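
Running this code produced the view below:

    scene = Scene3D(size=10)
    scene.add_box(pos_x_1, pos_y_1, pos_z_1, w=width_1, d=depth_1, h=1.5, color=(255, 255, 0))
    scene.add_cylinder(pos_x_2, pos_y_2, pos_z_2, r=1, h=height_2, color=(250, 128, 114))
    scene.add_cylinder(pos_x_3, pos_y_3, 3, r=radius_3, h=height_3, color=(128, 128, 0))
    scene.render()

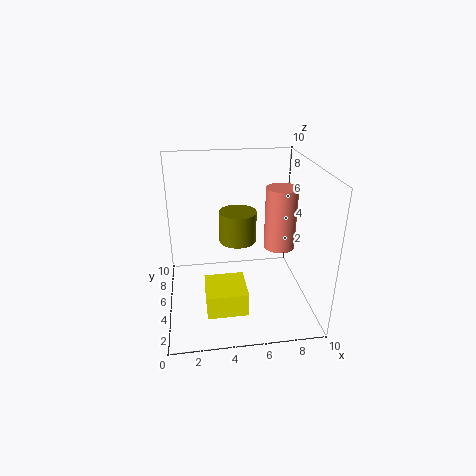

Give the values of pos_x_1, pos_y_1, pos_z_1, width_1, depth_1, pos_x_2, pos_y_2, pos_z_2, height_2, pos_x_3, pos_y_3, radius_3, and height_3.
pos_x_1 = 2.5
pos_y_1 = 0.5
pos_z_1 = 2
width_1 = 2.5
depth_1 = 2.5
pos_x_2 = 7.5
pos_y_2 = 3.5
pos_z_2 = 5
height_2 = 4
pos_x_3 = 5.5
pos_y_3 = 8.5
radius_3 = 1.5
height_3 = 2.5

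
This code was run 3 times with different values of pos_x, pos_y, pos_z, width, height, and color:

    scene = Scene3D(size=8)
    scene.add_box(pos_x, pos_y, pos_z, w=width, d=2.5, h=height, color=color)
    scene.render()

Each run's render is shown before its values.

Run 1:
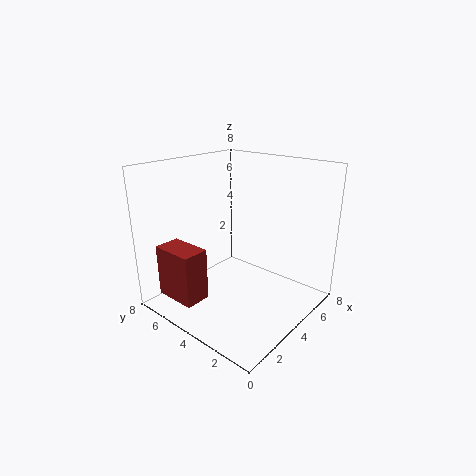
pos_x = 1
pos_y = 5
pos_z = 0.5
width = 1.5
height = 3
color = 'brown'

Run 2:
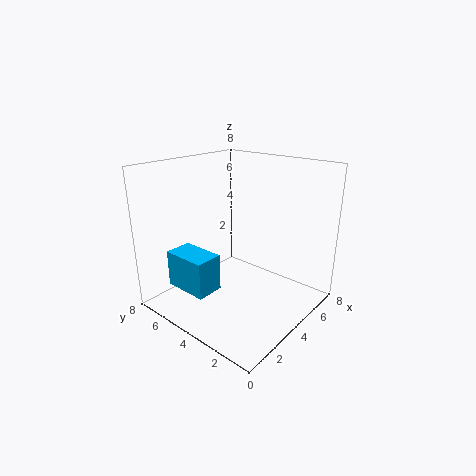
pos_x = 1
pos_y = 4
pos_z = 1.5
width = 1.5
height = 2
color = 'deepskyblue'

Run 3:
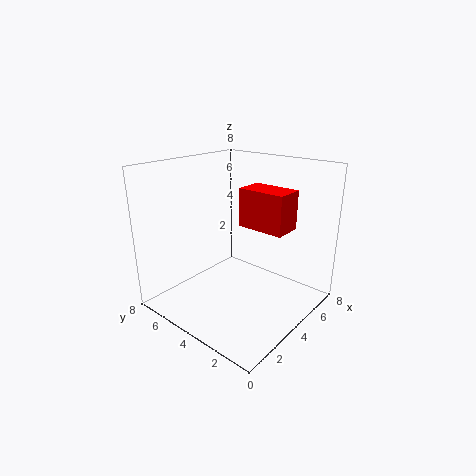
pos_x = 3.5
pos_y = 1
pos_z = 5
width = 1.5
height = 2
color = 'red'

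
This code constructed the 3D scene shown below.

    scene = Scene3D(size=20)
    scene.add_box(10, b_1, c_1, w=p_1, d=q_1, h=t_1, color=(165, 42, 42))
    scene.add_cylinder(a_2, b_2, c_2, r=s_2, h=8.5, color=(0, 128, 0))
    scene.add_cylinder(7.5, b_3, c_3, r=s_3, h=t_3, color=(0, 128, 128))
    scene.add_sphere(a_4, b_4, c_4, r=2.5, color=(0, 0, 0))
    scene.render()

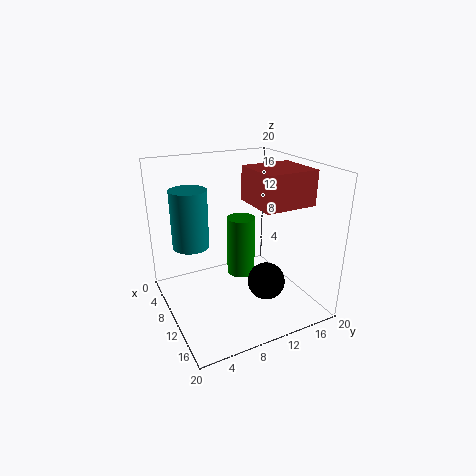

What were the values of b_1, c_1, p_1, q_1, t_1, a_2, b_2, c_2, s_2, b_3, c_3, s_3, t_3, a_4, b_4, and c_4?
b_1 = 10.5; c_1 = 15.5; p_1 = 6.5; q_1 = 7; t_1 = 4.5; a_2 = 9; b_2 = 11; c_2 = 4; s_2 = 2; b_3 = 4; c_3 = 9; s_3 = 2.5; t_3 = 8; a_4 = 14.5; b_4 = 12; c_4 = 5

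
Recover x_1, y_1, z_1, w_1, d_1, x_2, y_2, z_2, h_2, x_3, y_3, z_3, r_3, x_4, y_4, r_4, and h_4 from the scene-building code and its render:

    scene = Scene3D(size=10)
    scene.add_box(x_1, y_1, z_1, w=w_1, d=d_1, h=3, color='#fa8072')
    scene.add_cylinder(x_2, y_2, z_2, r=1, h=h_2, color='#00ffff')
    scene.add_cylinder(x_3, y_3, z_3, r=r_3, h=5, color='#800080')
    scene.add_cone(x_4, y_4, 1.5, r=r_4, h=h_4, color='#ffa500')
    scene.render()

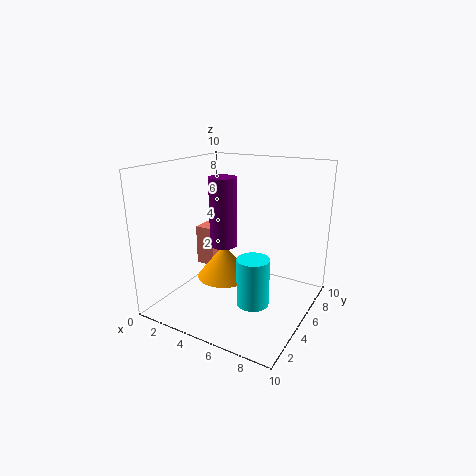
x_1 = 1
y_1 = 5.5
z_1 = 2
w_1 = 1.5
d_1 = 1.5
x_2 = 7.5
y_2 = 2.5
z_2 = 2
h_2 = 3
x_3 = 3.5
y_3 = 5.5
z_3 = 4
r_3 = 1
x_4 = 3.5
y_4 = 5.5
r_4 = 2
h_4 = 2.5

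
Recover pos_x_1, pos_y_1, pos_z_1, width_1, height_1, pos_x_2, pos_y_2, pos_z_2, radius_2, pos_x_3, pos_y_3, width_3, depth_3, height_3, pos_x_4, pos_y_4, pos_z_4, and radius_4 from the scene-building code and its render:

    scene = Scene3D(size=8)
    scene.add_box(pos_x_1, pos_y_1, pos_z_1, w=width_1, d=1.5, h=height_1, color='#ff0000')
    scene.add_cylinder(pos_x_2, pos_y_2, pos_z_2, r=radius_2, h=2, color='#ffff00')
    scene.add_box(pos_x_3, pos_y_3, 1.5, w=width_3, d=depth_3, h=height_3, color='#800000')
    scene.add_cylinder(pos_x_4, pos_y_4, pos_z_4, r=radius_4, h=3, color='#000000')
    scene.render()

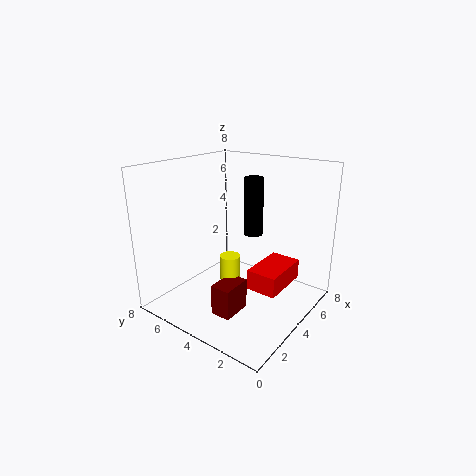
pos_x_1 = 2; pos_y_1 = 0.5; pos_z_1 = 2.5; width_1 = 2.5; height_1 = 1; pos_x_2 = 2; pos_y_2 = 3; pos_z_2 = 2; radius_2 = 0.5; pos_x_3 = 0.5; pos_y_3 = 2; width_3 = 1.5; depth_3 = 1; height_3 = 1.5; pos_x_4 = 4; pos_y_4 = 3; pos_z_4 = 4.5; radius_4 = 0.5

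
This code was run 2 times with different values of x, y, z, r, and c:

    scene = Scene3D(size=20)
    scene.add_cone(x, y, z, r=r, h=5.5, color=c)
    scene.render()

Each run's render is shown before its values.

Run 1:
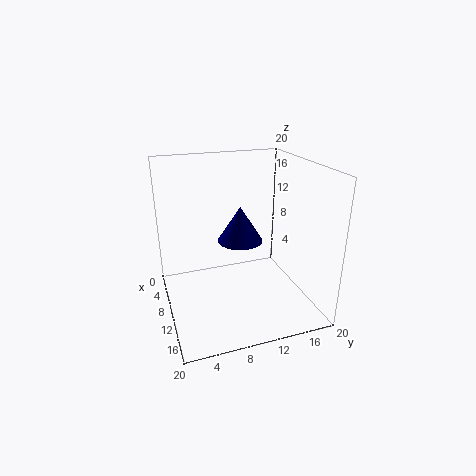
x = 5.25, y = 12, z = 7.25, r = 3.5, c = 'navy'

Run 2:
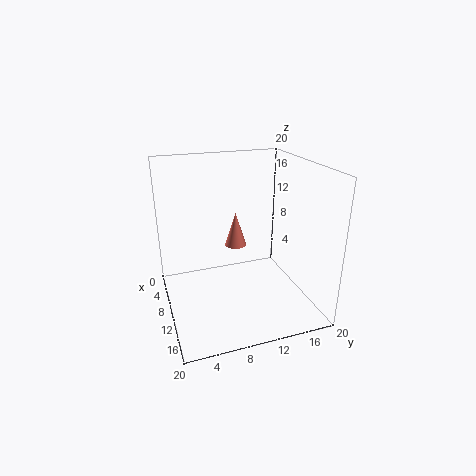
x = 3, y = 12, z = 5.5, r = 1.75, c = 'salmon'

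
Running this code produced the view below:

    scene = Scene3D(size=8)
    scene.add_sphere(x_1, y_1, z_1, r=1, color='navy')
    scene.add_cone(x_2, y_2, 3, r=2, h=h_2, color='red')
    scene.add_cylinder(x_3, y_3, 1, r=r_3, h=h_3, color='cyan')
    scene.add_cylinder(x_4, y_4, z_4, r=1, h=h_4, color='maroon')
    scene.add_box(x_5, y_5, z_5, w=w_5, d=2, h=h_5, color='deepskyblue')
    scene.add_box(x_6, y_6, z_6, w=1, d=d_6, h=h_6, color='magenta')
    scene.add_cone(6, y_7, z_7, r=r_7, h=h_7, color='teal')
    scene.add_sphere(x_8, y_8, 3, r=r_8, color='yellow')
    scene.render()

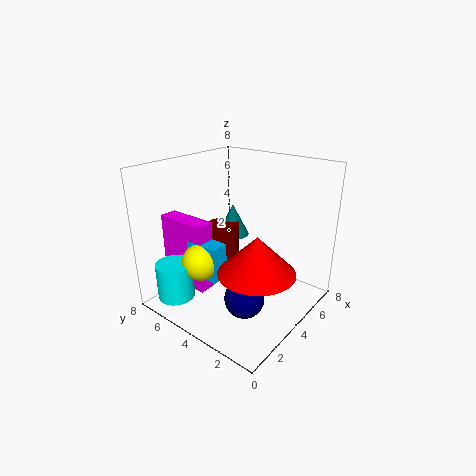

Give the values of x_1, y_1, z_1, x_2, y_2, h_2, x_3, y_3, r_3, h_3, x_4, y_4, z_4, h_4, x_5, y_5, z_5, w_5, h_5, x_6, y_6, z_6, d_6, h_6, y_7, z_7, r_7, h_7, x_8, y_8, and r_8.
x_1 = 2
y_1 = 2
z_1 = 2
x_2 = 3
y_2 = 2
h_2 = 2
x_3 = 1
y_3 = 6
r_3 = 1
h_3 = 2
x_4 = 5
y_4 = 6
z_4 = 1
h_4 = 3
x_5 = 2
y_5 = 4
z_5 = 2
w_5 = 1
h_5 = 2
x_6 = 2
y_6 = 5
z_6 = 1
d_6 = 3
h_6 = 4
y_7 = 6
z_7 = 3
r_7 = 1
h_7 = 2
x_8 = 2
y_8 = 5
r_8 = 1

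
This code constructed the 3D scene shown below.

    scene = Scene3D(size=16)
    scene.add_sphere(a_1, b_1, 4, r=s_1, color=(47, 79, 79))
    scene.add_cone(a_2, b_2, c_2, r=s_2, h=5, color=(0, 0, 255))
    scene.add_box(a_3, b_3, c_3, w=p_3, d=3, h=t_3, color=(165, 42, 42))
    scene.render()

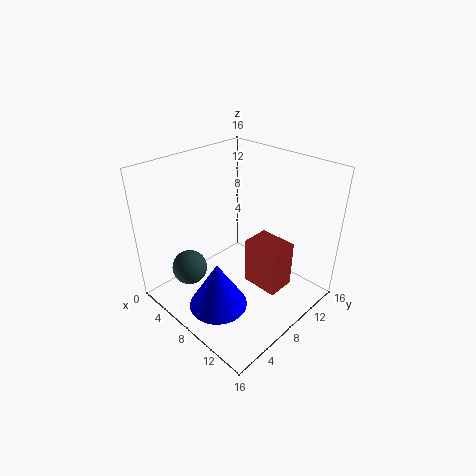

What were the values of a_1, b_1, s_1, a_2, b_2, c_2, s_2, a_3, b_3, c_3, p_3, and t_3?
a_1 = 4
b_1 = 4
s_1 = 2
a_2 = 10
b_2 = 3
c_2 = 3
s_2 = 3
a_3 = 10
b_3 = 7
c_3 = 4
p_3 = 4
t_3 = 5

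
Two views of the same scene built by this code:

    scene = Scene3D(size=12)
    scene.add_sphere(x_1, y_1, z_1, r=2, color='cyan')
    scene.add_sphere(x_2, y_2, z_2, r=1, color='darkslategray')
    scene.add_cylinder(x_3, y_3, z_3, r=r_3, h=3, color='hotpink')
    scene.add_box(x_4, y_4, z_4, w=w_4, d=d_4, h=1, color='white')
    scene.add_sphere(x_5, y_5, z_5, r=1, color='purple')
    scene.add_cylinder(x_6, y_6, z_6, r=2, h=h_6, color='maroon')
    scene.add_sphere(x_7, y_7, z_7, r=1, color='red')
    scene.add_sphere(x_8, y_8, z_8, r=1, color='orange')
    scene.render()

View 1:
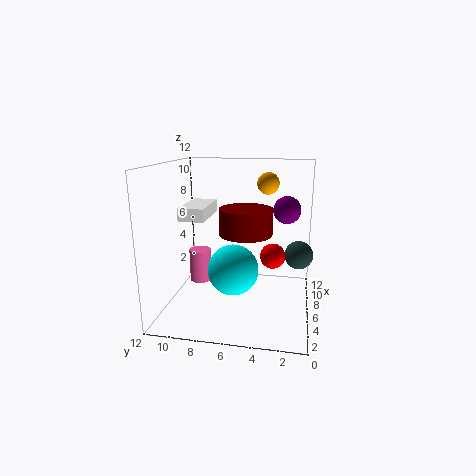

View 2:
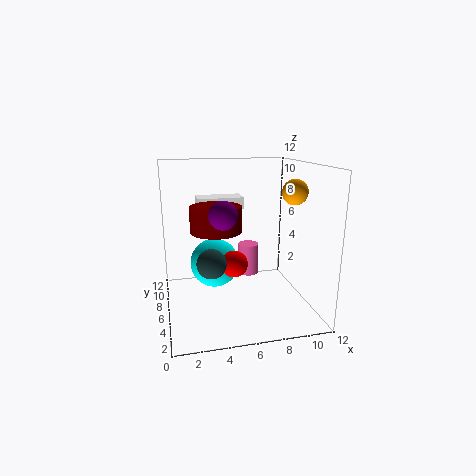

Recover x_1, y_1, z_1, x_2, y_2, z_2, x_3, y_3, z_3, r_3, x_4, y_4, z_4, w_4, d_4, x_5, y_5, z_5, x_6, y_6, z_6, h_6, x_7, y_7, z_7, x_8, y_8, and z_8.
x_1 = 4
y_1 = 6
z_1 = 4
x_2 = 3
y_2 = 1
z_2 = 6
x_3 = 8
y_3 = 10
z_3 = 1
r_3 = 1
x_4 = 3
y_4 = 8
z_4 = 8
w_4 = 4
d_4 = 2
x_5 = 4
y_5 = 2
z_5 = 9
x_6 = 4
y_6 = 5
z_6 = 7
h_6 = 2
x_7 = 5
y_7 = 3
z_7 = 5
x_8 = 10
y_8 = 4
z_8 = 10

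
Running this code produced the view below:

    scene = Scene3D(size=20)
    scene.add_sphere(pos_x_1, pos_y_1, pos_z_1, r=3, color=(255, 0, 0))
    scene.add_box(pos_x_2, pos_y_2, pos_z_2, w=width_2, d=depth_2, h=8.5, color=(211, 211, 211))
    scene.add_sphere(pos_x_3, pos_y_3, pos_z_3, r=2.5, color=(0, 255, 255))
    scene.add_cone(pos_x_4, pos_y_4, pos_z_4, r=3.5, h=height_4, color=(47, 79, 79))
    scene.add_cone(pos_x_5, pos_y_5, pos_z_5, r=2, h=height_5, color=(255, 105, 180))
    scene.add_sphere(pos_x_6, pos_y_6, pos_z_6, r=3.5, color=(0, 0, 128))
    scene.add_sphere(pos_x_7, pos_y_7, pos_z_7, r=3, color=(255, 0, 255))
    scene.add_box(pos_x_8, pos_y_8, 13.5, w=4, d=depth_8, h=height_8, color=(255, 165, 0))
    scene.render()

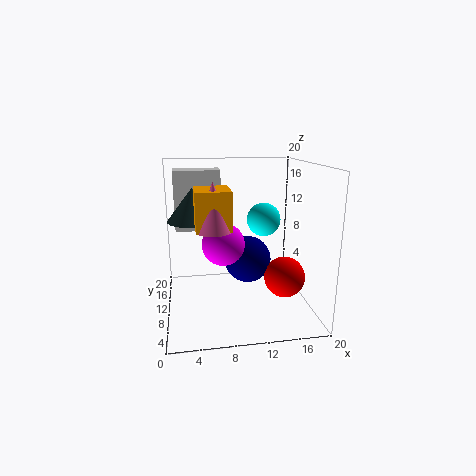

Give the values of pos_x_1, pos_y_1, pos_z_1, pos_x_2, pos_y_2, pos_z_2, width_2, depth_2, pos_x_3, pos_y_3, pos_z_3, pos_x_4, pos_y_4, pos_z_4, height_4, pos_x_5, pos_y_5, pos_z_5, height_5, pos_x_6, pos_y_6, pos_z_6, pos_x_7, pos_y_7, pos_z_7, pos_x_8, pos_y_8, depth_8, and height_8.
pos_x_1 = 17; pos_y_1 = 10; pos_z_1 = 3.5; pos_x_2 = 1.5; pos_y_2 = 12.5; pos_z_2 = 10.5; width_2 = 6.5; depth_2 = 3.5; pos_x_3 = 14.5; pos_y_3 = 13.5; pos_z_3 = 11.5; pos_x_4 = 4; pos_y_4 = 11; pos_z_4 = 12.5; height_4 = 4.5; pos_x_5 = 6; pos_y_5 = 2.5; pos_z_5 = 13.5; height_5 = 5.5; pos_x_6 = 12; pos_y_6 = 13; pos_z_6 = 5.5; pos_x_7 = 8; pos_y_7 = 10.5; pos_z_7 = 9; pos_x_8 = 4; pos_y_8 = 1.5; depth_8 = 4.5; height_8 = 4.5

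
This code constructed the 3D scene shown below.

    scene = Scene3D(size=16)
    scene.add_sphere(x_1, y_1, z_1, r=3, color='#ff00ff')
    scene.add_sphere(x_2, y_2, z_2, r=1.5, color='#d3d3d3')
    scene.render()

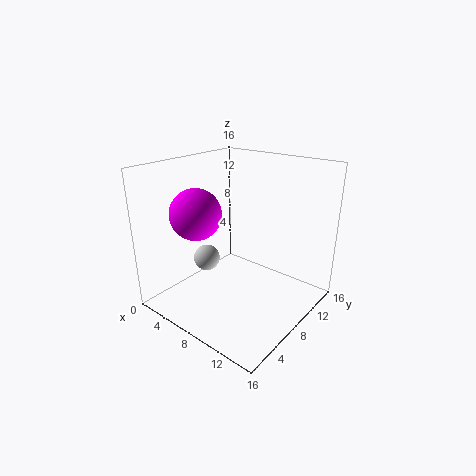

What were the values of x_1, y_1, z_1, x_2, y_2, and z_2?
x_1 = 3
y_1 = 6.5
z_1 = 10
x_2 = 4.5
y_2 = 6.5
z_2 = 5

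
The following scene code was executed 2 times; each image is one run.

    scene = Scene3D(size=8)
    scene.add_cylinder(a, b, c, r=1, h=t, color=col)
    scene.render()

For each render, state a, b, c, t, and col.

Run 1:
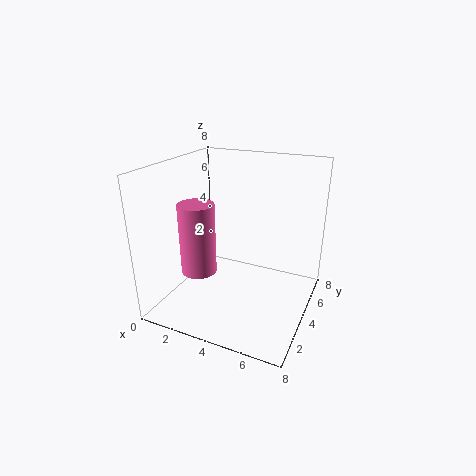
a = 2; b = 3; c = 2; t = 4; col = 'hotpink'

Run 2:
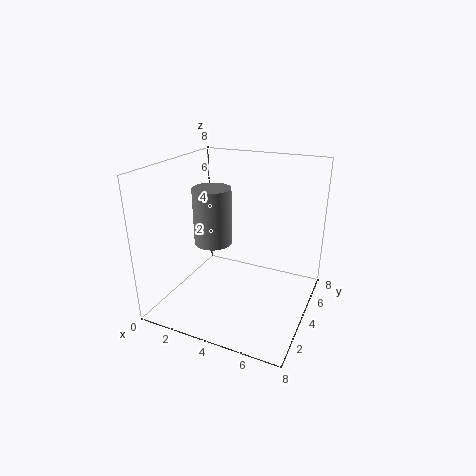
a = 3; b = 3; c = 4; t = 3; col = 'gray'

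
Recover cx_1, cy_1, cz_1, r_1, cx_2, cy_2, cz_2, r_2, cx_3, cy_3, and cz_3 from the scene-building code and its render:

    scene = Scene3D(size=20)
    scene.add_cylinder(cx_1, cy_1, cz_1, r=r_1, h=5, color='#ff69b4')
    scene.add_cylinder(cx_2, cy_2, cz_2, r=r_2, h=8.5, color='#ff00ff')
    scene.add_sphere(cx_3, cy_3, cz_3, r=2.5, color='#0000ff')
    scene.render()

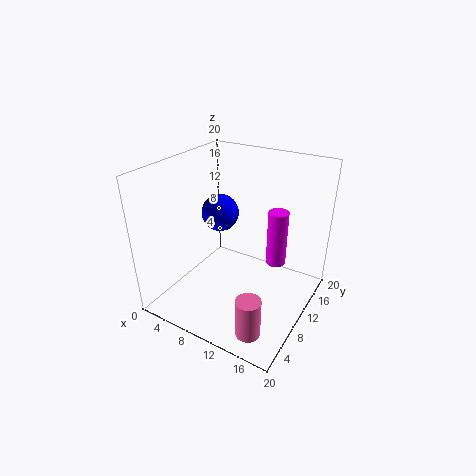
cx_1 = 16.5, cy_1 = 1.5, cz_1 = 3, r_1 = 1.5, cx_2 = 13.5, cy_2 = 15.5, cz_2 = 4, r_2 = 1.5, cx_3 = 7.5, cy_3 = 9.5, cz_3 = 13.5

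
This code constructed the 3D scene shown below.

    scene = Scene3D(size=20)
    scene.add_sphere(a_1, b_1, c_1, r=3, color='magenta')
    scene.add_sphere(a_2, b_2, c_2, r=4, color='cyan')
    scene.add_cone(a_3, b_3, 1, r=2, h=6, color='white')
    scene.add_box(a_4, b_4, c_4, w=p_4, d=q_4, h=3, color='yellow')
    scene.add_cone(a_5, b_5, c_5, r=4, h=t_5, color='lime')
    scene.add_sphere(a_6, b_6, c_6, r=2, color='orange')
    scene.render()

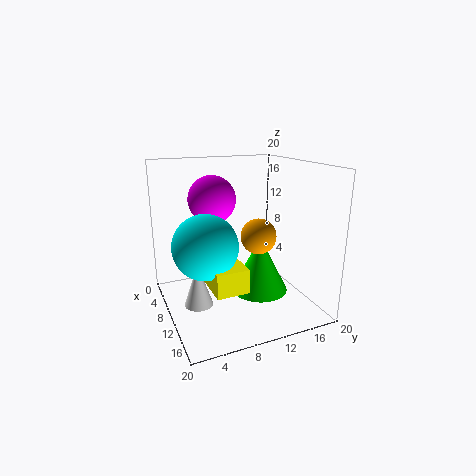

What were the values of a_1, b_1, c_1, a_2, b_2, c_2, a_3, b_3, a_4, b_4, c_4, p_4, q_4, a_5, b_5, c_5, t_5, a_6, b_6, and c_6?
a_1 = 11, b_1 = 6, c_1 = 16, a_2 = 14, b_2 = 4, c_2 = 11, a_3 = 10, b_3 = 4, a_4 = 12, b_4 = 4, c_4 = 6, p_4 = 6, q_4 = 4, a_5 = 11, b_5 = 13, c_5 = 2, t_5 = 8, a_6 = 18, b_6 = 9, c_6 = 13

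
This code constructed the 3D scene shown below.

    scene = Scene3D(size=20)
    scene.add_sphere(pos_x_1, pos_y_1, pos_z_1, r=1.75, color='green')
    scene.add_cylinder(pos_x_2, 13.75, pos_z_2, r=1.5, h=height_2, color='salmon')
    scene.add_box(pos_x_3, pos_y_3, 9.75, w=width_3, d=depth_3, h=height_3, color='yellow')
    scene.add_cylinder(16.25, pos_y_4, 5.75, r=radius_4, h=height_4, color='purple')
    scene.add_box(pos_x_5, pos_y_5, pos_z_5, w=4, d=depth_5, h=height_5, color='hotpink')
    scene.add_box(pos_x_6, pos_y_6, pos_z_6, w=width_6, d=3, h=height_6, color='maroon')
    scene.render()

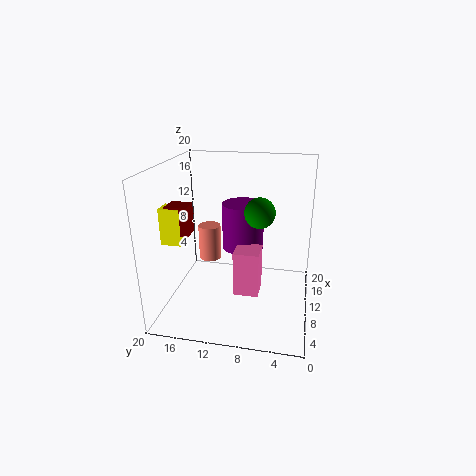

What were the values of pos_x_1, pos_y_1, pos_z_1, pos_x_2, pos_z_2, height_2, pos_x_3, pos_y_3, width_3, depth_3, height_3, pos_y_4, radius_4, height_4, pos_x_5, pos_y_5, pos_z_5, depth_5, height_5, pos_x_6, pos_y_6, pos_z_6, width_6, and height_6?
pos_x_1 = 4, pos_y_1 = 6.25, pos_z_1 = 16, pos_x_2 = 9, pos_z_2 = 7.25, height_2 = 4.75, pos_x_3 = 6.25, pos_y_3 = 17, width_3 = 2.5, depth_3 = 2.75, height_3 = 5, pos_y_4 = 10.5, radius_4 = 3.25, height_4 = 7.25, pos_x_5 = 9.75, pos_y_5 = 7, pos_z_5 = 0.75, depth_5 = 3.75, height_5 = 6.75, pos_x_6 = 6.5, pos_y_6 = 16, pos_z_6 = 11, width_6 = 2.75, height_6 = 4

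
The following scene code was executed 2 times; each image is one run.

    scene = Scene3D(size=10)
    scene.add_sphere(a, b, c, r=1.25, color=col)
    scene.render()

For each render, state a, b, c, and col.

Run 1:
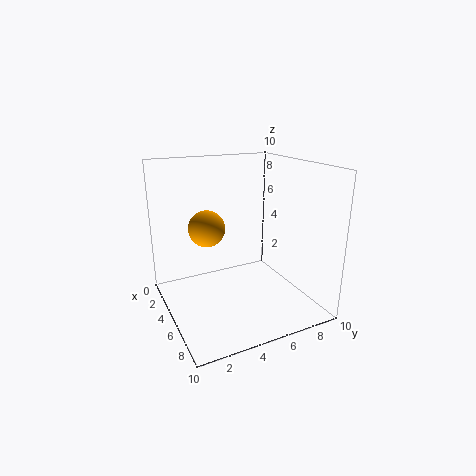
a = 4.25; b = 3; c = 5.75; col = 'orange'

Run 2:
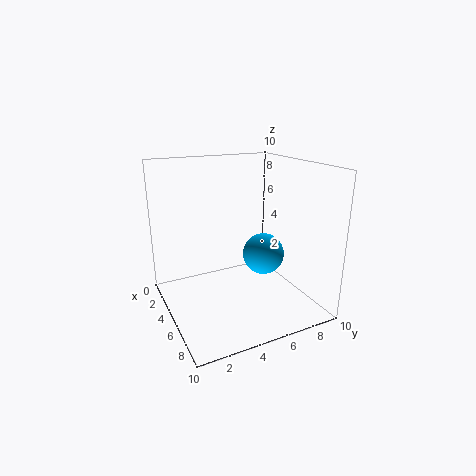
a = 8; b = 5.25; c = 5; col = 'deepskyblue'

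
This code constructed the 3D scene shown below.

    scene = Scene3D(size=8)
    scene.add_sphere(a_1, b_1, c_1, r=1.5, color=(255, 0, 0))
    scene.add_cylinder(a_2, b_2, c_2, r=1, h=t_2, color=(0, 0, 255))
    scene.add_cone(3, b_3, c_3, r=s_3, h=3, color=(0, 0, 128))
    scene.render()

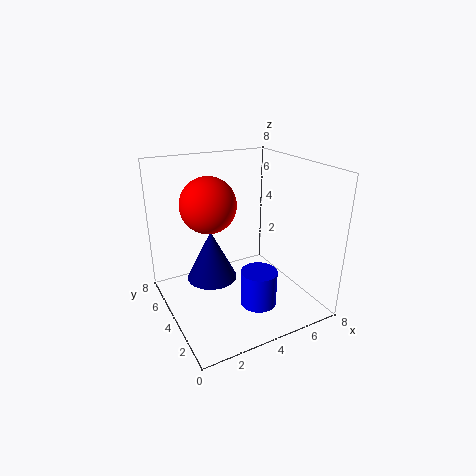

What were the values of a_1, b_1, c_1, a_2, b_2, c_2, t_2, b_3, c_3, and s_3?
a_1 = 2.5, b_1 = 4.5, c_1 = 6, a_2 = 4.5, b_2 = 2.5, c_2 = 0.5, t_2 = 2, b_3 = 5.5, c_3 = 1, s_3 = 1.5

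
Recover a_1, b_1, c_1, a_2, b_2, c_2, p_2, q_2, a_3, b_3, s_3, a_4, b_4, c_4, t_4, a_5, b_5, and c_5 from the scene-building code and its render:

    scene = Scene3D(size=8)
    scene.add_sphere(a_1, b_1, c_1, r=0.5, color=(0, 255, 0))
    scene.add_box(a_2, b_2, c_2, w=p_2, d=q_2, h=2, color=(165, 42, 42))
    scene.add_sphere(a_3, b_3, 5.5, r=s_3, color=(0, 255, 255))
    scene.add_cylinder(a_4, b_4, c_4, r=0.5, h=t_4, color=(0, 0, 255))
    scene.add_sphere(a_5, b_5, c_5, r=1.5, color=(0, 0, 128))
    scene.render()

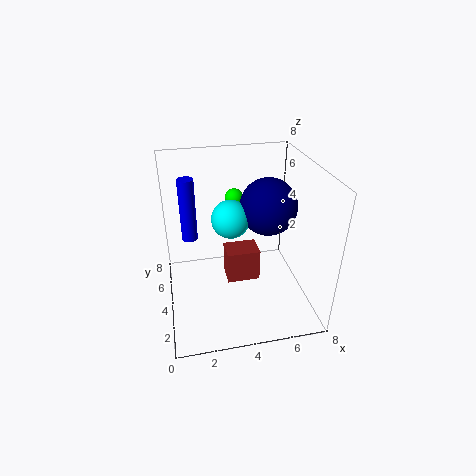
a_1 = 4; b_1 = 5; c_1 = 6; a_2 = 3.5; b_2 = 4.5; c_2 = 0.5; p_2 = 2; q_2 = 1.5; a_3 = 3.5; b_3 = 3.5; s_3 = 1; a_4 = 1.5; b_4 = 7; c_4 = 2.5; t_4 = 4; a_5 = 5.5; b_5 = 3.5; c_5 = 6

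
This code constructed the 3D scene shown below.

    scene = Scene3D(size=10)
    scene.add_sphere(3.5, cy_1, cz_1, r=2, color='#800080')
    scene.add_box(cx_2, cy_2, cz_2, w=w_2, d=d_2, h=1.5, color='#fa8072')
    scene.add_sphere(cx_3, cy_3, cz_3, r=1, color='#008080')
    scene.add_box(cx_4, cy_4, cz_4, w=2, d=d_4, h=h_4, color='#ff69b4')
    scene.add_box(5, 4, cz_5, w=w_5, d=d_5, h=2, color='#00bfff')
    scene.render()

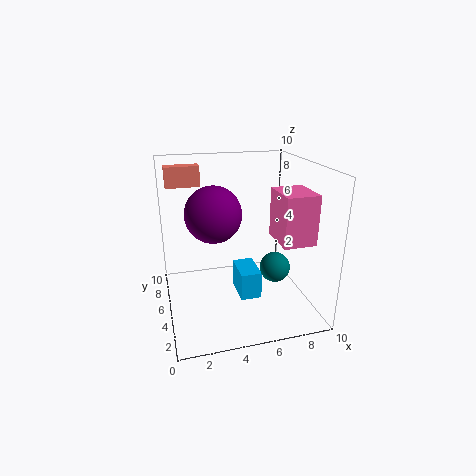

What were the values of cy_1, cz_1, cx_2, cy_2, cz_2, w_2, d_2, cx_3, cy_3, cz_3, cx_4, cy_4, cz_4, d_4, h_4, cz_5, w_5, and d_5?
cy_1 = 6
cz_1 = 6.5
cx_2 = 0.5
cy_2 = 8
cz_2 = 8
w_2 = 2.5
d_2 = 1
cx_3 = 7
cy_3 = 3
cz_3 = 3.5
cx_4 = 6.5
cy_4 = 0.5
cz_4 = 6
d_4 = 2.5
h_4 = 3
cz_5 = 0.5
w_5 = 1.5
d_5 = 2.5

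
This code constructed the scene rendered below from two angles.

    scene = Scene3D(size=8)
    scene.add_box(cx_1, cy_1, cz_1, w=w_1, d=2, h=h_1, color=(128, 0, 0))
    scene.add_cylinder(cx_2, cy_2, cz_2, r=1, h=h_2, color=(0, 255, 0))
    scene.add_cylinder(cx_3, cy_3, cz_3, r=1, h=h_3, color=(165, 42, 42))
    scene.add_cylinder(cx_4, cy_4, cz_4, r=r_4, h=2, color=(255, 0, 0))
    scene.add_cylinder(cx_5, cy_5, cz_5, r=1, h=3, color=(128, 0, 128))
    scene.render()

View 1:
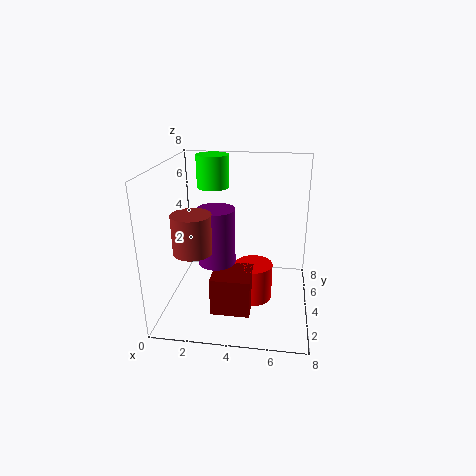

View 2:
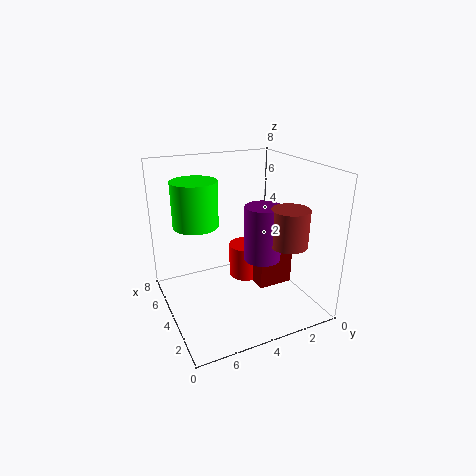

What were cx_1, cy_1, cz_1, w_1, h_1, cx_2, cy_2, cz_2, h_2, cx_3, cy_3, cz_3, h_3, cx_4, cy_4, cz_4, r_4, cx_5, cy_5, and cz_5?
cx_1 = 3
cy_1 = 1
cz_1 = 1
w_1 = 2
h_1 = 2
cx_2 = 2
cy_2 = 7
cz_2 = 6
h_2 = 2
cx_3 = 2
cy_3 = 2
cz_3 = 4
h_3 = 2
cx_4 = 5
cy_4 = 3
cz_4 = 1
r_4 = 1
cx_5 = 3
cy_5 = 3
cz_5 = 3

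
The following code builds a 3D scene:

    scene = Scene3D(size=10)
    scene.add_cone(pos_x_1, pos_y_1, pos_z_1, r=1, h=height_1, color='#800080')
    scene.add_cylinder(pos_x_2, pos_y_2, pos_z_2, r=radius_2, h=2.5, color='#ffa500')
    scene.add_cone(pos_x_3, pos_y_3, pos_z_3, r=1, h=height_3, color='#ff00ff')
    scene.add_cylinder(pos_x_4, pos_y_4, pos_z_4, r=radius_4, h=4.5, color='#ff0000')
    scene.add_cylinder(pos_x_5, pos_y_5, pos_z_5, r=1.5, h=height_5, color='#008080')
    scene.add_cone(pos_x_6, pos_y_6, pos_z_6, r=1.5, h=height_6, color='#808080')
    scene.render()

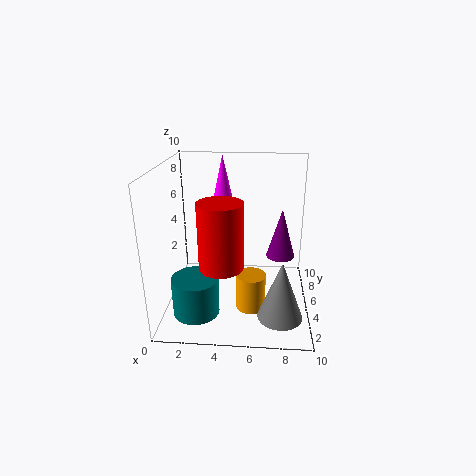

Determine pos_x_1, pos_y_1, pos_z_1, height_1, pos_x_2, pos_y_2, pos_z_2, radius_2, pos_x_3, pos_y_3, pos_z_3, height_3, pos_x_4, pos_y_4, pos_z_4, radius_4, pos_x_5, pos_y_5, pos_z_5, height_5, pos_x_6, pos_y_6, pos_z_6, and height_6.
pos_x_1 = 8, pos_y_1 = 5.5, pos_z_1 = 3.5, height_1 = 3.5, pos_x_2 = 6, pos_y_2 = 3.5, pos_z_2 = 0.5, radius_2 = 1, pos_x_3 = 3.5, pos_y_3 = 9, pos_z_3 = 5.5, height_3 = 4.5, pos_x_4 = 4, pos_y_4 = 3.5, pos_z_4 = 3.5, radius_4 = 1.5, pos_x_5 = 2.5, pos_y_5 = 2, pos_z_5 = 1, height_5 = 2.5, pos_x_6 = 8, pos_y_6 = 2.5, pos_z_6 = 0.5, height_6 = 4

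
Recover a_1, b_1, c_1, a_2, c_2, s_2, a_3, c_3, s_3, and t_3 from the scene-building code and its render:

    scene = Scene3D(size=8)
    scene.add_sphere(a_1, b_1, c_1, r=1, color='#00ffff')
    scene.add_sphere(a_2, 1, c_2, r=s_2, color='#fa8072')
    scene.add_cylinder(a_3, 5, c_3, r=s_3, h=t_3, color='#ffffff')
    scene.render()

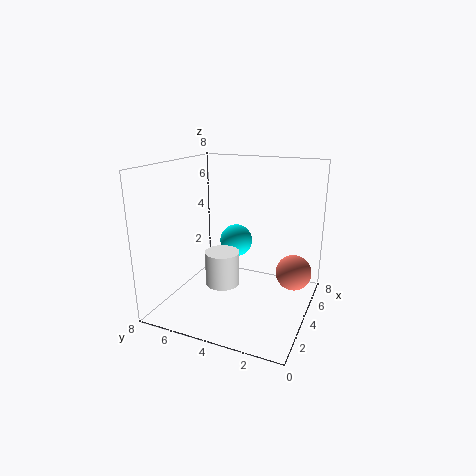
a_1 = 6
b_1 = 5
c_1 = 3
a_2 = 5
c_2 = 2
s_2 = 1
a_3 = 4
c_3 = 1
s_3 = 1
t_3 = 2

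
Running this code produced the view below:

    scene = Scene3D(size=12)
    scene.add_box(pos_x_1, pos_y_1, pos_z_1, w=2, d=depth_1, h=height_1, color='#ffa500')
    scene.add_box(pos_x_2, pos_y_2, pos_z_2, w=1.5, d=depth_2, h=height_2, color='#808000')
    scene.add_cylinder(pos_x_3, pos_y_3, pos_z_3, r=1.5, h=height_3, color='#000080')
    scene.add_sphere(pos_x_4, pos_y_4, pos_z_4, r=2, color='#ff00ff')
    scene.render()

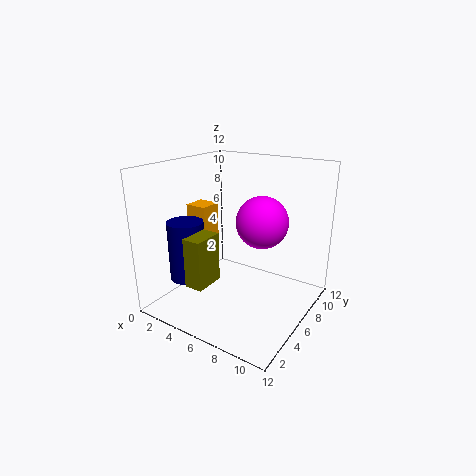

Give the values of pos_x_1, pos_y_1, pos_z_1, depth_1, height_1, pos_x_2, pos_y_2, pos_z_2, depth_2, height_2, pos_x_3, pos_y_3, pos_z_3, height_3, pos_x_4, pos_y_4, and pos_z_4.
pos_x_1 = 0.5
pos_y_1 = 6
pos_z_1 = 4
depth_1 = 2
height_1 = 4
pos_x_2 = 4
pos_y_2 = 1.5
pos_z_2 = 3
depth_2 = 2.5
height_2 = 4
pos_x_3 = 2.5
pos_y_3 = 3.5
pos_z_3 = 2.5
height_3 = 5
pos_x_4 = 8.5
pos_y_4 = 5.5
pos_z_4 = 8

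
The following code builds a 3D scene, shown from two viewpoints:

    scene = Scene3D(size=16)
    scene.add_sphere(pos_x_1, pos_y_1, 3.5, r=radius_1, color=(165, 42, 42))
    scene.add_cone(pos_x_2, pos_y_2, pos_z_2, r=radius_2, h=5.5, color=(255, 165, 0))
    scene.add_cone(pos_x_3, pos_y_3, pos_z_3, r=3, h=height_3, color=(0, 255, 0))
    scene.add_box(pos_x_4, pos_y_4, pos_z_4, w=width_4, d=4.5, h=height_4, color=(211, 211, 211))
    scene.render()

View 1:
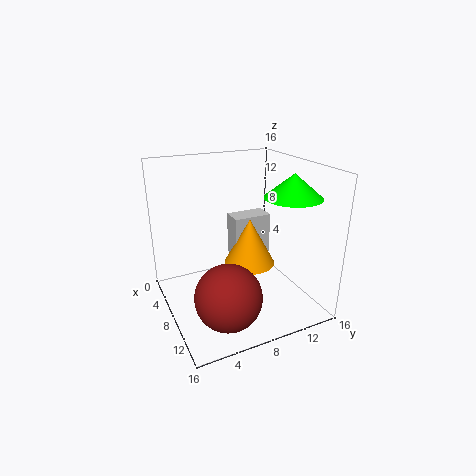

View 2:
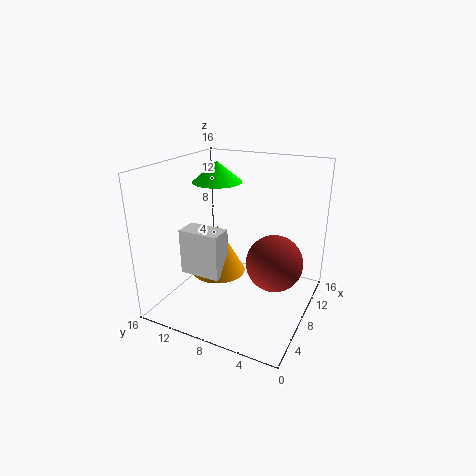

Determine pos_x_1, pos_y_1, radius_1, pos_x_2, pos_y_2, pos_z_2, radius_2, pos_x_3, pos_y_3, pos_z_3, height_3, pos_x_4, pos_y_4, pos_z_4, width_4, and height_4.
pos_x_1 = 12
pos_y_1 = 5
radius_1 = 3.5
pos_x_2 = 7
pos_y_2 = 10
pos_z_2 = 4
radius_2 = 3
pos_x_3 = 11.5
pos_y_3 = 12.5
pos_z_3 = 13
height_3 = 2.5
pos_x_4 = 4
pos_y_4 = 8.5
pos_z_4 = 4.5
width_4 = 2.5
height_4 = 5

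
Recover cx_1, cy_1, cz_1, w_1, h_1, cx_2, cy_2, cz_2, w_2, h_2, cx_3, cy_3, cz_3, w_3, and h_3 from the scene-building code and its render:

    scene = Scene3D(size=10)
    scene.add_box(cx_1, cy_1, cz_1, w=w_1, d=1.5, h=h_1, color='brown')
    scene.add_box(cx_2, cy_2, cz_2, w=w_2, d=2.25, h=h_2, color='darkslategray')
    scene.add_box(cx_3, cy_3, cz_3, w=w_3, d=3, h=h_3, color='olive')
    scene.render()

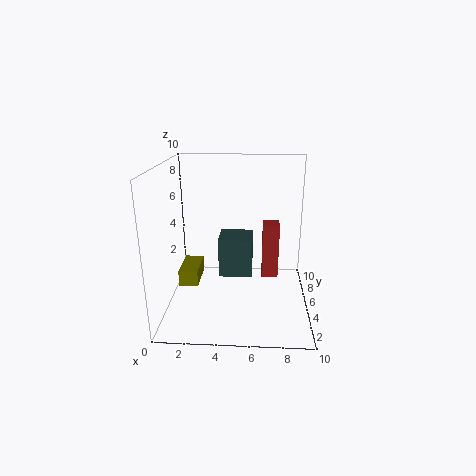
cx_1 = 6.75; cy_1 = 6.75; cz_1 = 1; w_1 = 1.25; h_1 = 4.25; cx_2 = 3.5; cy_2 = 5.75; cz_2 = 1.5; w_2 = 2.5; h_2 = 3; cx_3 = 0.25; cy_3 = 6.25; cz_3 = 0.25; w_3 = 1.5; h_3 = 1.25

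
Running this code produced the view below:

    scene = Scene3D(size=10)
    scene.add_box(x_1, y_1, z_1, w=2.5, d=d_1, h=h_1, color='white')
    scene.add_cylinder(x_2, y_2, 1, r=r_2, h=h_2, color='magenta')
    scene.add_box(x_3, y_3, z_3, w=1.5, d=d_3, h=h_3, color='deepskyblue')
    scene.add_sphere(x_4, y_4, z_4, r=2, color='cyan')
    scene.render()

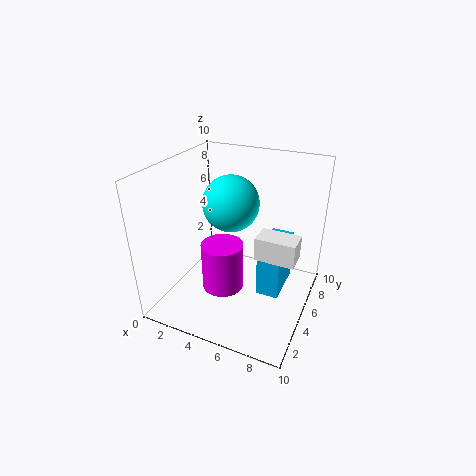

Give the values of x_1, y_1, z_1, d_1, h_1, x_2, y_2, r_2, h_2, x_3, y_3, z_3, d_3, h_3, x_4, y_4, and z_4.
x_1 = 7; y_1 = 3; z_1 = 5; d_1 = 1.5; h_1 = 1.5; x_2 = 4; y_2 = 4.5; r_2 = 1.5; h_2 = 3.5; x_3 = 7; y_3 = 3.5; z_3 = 2; d_3 = 3; h_3 = 3.5; x_4 = 4; y_4 = 6; z_4 = 7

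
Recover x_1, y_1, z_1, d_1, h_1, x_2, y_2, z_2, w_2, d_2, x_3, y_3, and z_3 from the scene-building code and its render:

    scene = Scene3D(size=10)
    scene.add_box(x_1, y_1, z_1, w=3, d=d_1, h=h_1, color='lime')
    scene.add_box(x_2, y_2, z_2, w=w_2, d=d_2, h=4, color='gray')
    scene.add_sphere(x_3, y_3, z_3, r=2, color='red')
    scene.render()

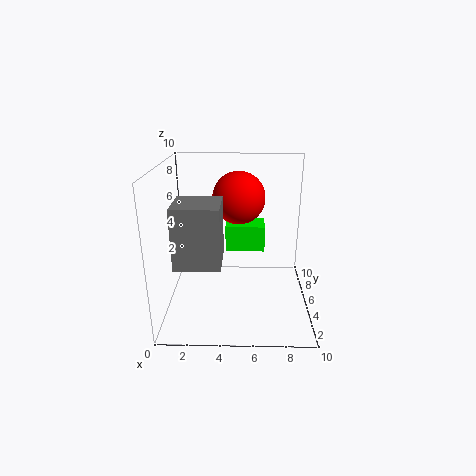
x_1 = 4, y_1 = 7, z_1 = 3, d_1 = 2, h_1 = 2, x_2 = 1, y_2 = 2, z_2 = 4, w_2 = 3, d_2 = 3, x_3 = 5, y_3 = 8, z_3 = 7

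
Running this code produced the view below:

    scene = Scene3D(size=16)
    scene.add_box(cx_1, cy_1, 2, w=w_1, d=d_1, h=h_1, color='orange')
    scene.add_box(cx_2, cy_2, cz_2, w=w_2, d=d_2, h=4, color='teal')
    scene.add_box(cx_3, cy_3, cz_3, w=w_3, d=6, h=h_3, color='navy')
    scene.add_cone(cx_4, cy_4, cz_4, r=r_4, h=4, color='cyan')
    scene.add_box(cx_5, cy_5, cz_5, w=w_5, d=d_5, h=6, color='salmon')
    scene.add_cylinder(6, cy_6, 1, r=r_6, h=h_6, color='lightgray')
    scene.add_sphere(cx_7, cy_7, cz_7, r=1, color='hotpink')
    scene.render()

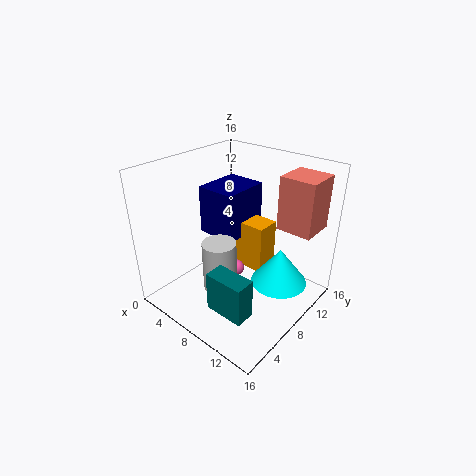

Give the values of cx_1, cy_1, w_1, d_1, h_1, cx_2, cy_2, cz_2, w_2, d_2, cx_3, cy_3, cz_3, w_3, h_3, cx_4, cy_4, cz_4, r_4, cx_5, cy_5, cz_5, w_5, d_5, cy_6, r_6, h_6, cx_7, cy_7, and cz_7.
cx_1 = 5; cy_1 = 11; w_1 = 4; d_1 = 3; h_1 = 6; cx_2 = 10; cy_2 = 1; cz_2 = 4; w_2 = 4; d_2 = 2; cx_3 = 1; cy_3 = 9; cz_3 = 6; w_3 = 5; h_3 = 6; cx_4 = 13; cy_4 = 9; cz_4 = 4; r_4 = 3; cx_5 = 11; cy_5 = 11; cz_5 = 9; w_5 = 4; d_5 = 4; cy_6 = 7; r_6 = 2; h_6 = 6; cx_7 = 6; cy_7 = 10; cz_7 = 2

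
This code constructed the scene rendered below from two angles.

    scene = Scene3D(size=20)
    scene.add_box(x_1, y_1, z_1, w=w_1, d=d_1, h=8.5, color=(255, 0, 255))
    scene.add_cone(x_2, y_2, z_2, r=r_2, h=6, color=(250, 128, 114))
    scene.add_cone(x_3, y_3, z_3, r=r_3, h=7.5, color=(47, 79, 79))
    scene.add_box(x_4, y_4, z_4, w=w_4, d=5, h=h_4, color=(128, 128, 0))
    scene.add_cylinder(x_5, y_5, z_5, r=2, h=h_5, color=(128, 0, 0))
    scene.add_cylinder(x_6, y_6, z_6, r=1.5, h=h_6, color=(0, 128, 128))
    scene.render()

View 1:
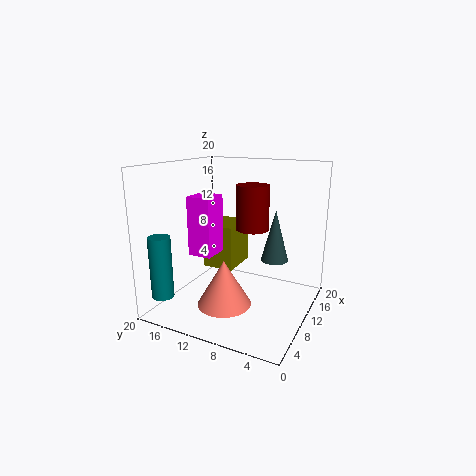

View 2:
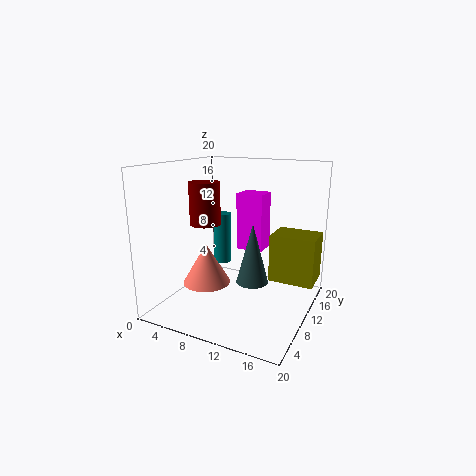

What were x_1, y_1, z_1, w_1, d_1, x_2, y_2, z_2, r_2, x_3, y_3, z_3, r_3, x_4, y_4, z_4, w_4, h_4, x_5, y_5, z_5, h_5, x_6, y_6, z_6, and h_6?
x_1 = 8, y_1 = 13.5, z_1 = 7, w_1 = 4, d_1 = 3.5, x_2 = 5, y_2 = 9.5, z_2 = 2.5, r_2 = 3.5, x_3 = 14, y_3 = 6, z_3 = 6, r_3 = 2, x_4 = 13.5, y_4 = 13, z_4 = 3, w_4 = 6.5, h_4 = 7, x_5 = 7, y_5 = 6.5, z_5 = 12.5, h_5 = 5.5, x_6 = 3, y_6 = 18, z_6 = 2.5, h_6 = 8.5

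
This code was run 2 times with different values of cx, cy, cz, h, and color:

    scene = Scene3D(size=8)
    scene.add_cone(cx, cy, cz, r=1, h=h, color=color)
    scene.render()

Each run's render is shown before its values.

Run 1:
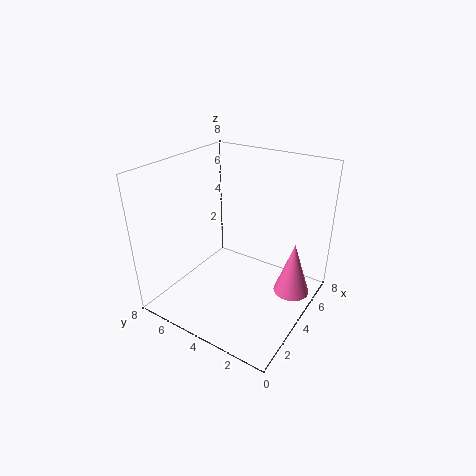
cx = 5; cy = 1; cz = 1; h = 3; color = 'hotpink'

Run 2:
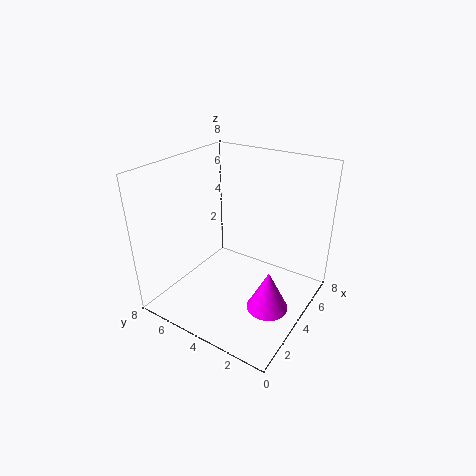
cx = 2; cy = 1; cz = 2; h = 2; color = 'magenta'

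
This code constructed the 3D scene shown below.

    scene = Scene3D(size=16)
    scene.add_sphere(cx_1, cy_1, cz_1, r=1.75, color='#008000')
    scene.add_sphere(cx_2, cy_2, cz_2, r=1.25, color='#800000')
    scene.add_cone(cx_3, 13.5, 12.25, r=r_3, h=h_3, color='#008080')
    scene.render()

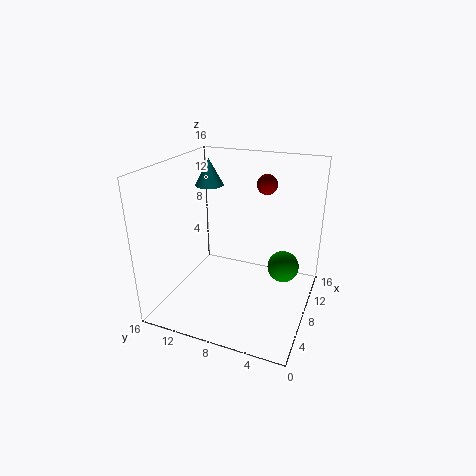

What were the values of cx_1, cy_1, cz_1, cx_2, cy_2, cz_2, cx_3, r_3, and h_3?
cx_1 = 9.25, cy_1 = 3, cz_1 = 4.75, cx_2 = 14.25, cy_2 = 6.75, cz_2 = 12.5, cx_3 = 12.25, r_3 = 1.75, h_3 = 3.25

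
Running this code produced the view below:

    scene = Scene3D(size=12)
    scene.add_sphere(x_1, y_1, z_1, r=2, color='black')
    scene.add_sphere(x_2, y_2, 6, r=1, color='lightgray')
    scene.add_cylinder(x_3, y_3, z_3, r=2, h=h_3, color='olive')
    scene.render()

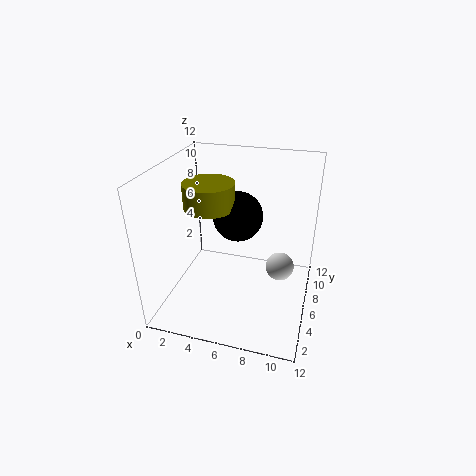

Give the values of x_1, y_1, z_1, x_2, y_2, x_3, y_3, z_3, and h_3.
x_1 = 6; y_1 = 6; z_1 = 8; x_2 = 10; y_2 = 3; x_3 = 4; y_3 = 5; z_3 = 9; h_3 = 2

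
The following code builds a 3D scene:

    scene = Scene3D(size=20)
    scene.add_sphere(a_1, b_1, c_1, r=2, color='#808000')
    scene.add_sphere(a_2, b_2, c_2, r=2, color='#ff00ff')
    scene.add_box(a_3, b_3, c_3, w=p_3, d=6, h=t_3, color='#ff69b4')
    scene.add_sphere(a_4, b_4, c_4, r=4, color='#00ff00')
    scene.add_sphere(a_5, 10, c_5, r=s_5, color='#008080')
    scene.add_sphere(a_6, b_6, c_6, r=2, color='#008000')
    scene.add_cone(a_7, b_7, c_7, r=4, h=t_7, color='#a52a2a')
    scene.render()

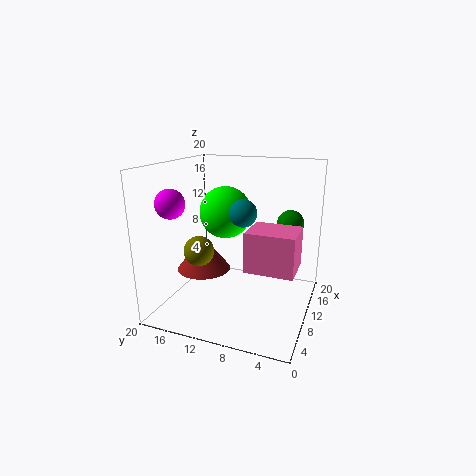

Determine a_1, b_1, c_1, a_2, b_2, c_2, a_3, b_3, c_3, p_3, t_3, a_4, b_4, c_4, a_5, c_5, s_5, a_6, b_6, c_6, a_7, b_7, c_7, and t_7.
a_1 = 6, b_1 = 14, c_1 = 9, a_2 = 6, b_2 = 18, c_2 = 15, a_3 = 4, b_3 = 1, c_3 = 8, p_3 = 5, t_3 = 5, a_4 = 15, b_4 = 14, c_4 = 12, a_5 = 12, c_5 = 13, s_5 = 2, a_6 = 16, b_6 = 4, c_6 = 11, a_7 = 11, b_7 = 16, c_7 = 4, t_7 = 5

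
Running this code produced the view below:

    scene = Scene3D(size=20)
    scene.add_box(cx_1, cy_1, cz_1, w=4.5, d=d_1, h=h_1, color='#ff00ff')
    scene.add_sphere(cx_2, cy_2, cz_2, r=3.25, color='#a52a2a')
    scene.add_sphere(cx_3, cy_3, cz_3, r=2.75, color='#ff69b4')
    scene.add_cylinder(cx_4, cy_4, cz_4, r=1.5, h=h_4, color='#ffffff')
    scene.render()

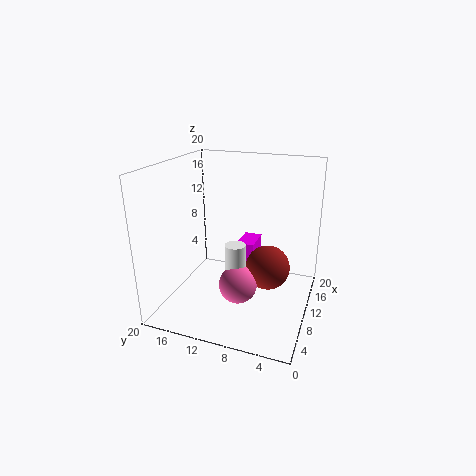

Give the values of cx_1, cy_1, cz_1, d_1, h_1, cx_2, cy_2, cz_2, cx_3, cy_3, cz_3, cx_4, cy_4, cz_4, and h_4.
cx_1 = 14, cy_1 = 9, cz_1 = 4, d_1 = 2.75, h_1 = 3.25, cx_2 = 12.5, cy_2 = 6.25, cz_2 = 4.75, cx_3 = 9.25, cy_3 = 9.75, cz_3 = 3, cx_4 = 10.25, cy_4 = 10.5, cz_4 = 3.25, h_4 = 5.5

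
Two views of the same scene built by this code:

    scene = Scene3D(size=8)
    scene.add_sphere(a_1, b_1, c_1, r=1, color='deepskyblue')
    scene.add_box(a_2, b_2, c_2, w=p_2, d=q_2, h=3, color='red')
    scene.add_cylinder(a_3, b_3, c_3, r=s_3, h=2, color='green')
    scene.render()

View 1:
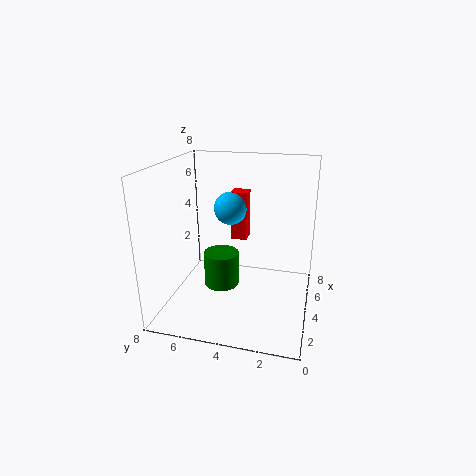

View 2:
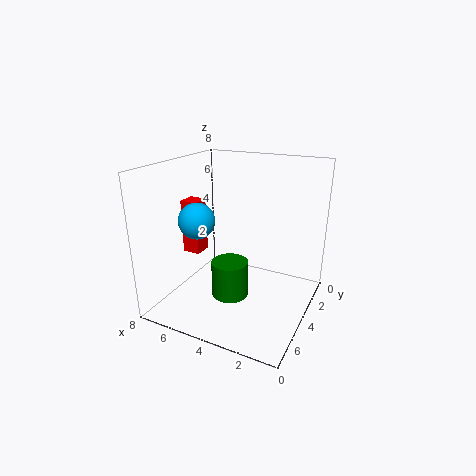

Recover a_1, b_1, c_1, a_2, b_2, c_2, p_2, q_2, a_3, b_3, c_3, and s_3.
a_1 = 6
b_1 = 5
c_1 = 5
a_2 = 6
b_2 = 4
c_2 = 3
p_2 = 1
q_2 = 1
a_3 = 4
b_3 = 5
c_3 = 1
s_3 = 1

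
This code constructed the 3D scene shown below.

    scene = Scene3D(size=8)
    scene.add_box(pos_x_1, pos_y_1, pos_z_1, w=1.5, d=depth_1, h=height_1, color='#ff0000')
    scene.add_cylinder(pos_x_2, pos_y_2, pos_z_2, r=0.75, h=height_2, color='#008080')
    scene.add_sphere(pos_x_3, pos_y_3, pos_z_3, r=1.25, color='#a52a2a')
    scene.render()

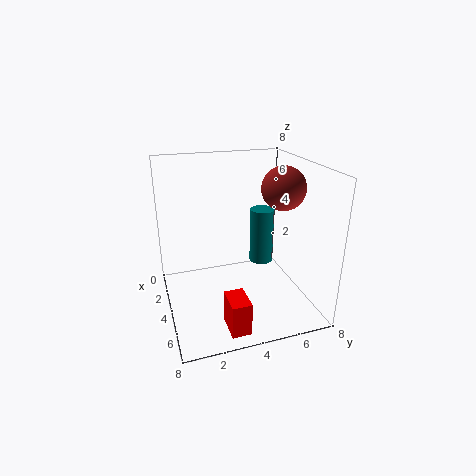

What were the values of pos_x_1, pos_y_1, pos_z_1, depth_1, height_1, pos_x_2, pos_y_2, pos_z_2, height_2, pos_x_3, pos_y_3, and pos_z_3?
pos_x_1 = 6.25, pos_y_1 = 2.5, pos_z_1 = 0.5, depth_1 = 1, height_1 = 1.75, pos_x_2 = 2, pos_y_2 = 6.25, pos_z_2 = 1.25, height_2 = 3.5, pos_x_3 = 3.75, pos_y_3 = 6.75, pos_z_3 = 6.5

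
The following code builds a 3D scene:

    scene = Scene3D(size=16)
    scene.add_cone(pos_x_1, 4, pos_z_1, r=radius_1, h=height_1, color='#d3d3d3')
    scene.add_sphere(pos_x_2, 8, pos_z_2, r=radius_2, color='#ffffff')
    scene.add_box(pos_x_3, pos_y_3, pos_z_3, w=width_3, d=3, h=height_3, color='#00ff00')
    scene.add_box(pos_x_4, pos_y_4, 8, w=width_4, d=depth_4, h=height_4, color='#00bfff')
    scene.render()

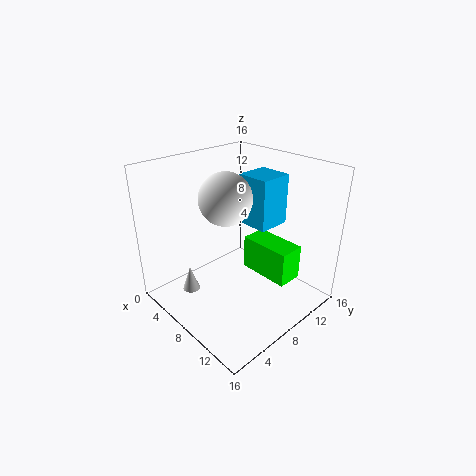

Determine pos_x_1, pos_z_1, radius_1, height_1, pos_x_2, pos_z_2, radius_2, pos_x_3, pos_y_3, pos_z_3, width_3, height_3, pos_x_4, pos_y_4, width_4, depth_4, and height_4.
pos_x_1 = 4, pos_z_1 = 1, radius_1 = 1, height_1 = 3, pos_x_2 = 6, pos_z_2 = 12, radius_2 = 3, pos_x_3 = 7, pos_y_3 = 10, pos_z_3 = 3, width_3 = 6, height_3 = 4, pos_x_4 = 5, pos_y_4 = 11, width_4 = 4, depth_4 = 4, height_4 = 6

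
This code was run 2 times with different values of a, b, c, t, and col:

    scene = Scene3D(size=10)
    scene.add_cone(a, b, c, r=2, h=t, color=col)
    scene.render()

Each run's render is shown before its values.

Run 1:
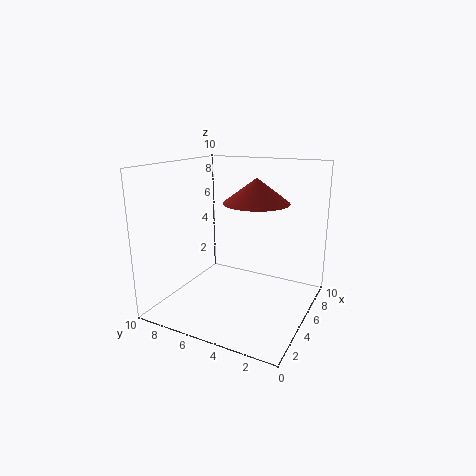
a = 3.5
b = 3
c = 8
t = 1.5
col = 'brown'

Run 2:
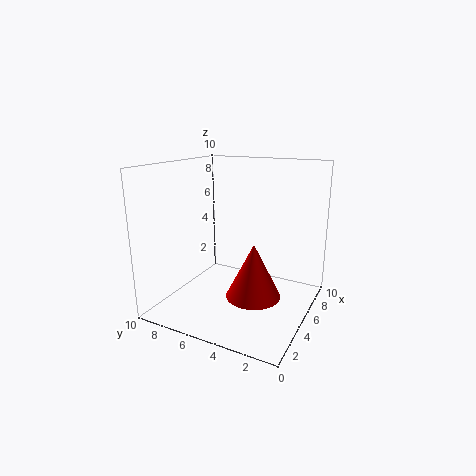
a = 5.5
b = 4
c = 0.5
t = 4
col = 'red'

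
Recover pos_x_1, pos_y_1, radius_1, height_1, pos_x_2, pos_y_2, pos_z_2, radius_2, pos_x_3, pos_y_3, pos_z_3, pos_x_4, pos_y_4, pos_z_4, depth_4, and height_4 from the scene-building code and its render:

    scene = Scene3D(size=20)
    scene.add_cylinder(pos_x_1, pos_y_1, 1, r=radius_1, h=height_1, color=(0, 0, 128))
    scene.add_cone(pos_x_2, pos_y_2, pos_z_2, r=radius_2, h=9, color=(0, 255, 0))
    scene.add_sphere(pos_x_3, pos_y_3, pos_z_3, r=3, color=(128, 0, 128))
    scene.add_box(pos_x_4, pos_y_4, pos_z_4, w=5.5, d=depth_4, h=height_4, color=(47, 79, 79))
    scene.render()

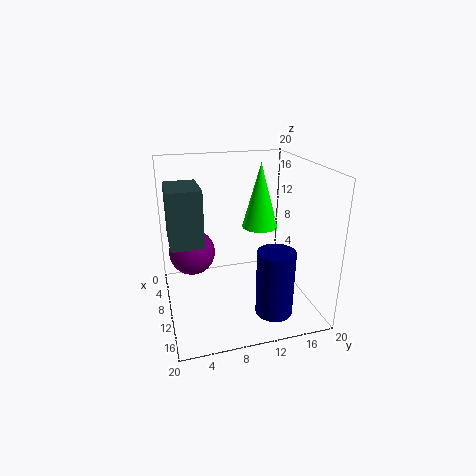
pos_x_1 = 15.5
pos_y_1 = 13.5
radius_1 = 2.5
height_1 = 9
pos_x_2 = 9
pos_y_2 = 13.5
pos_z_2 = 11
radius_2 = 2.5
pos_x_3 = 10.5
pos_y_3 = 3.5
pos_z_3 = 9
pos_x_4 = 9.5
pos_y_4 = 0.5
pos_z_4 = 11.5
depth_4 = 4
height_4 = 7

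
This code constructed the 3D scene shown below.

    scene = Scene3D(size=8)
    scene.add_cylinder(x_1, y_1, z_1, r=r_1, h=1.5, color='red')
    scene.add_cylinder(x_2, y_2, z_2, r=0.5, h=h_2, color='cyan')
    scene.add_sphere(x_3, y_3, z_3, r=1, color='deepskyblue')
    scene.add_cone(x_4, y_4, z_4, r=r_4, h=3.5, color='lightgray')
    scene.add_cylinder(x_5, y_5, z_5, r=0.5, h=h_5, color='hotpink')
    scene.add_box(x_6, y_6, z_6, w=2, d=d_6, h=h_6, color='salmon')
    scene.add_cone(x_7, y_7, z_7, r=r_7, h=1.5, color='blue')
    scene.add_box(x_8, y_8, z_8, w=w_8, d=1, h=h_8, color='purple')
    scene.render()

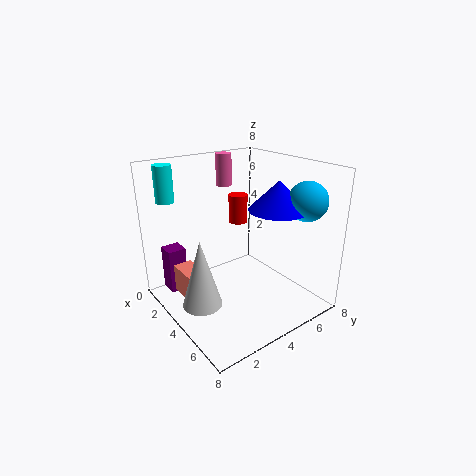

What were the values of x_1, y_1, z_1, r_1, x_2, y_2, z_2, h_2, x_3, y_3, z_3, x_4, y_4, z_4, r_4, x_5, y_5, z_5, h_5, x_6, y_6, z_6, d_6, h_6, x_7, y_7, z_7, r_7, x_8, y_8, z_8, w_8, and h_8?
x_1 = 4; y_1 = 4; z_1 = 5; r_1 = 0.5; x_2 = 1.5; y_2 = 1; z_2 = 6; h_2 = 2; x_3 = 7; y_3 = 6; z_3 = 6.5; x_4 = 5; y_4 = 1; z_4 = 1.5; r_4 = 1; x_5 = 0.5; y_5 = 5.5; z_5 = 6; h_5 = 2; x_6 = 3; y_6 = 0.5; z_6 = 1.5; d_6 = 1; h_6 = 1.5; x_7 = 6; y_7 = 5; z_7 = 6; r_7 = 1.5; x_8 = 1.5; y_8 = 0.5; z_8 = 1; w_8 = 1; h_8 = 2.5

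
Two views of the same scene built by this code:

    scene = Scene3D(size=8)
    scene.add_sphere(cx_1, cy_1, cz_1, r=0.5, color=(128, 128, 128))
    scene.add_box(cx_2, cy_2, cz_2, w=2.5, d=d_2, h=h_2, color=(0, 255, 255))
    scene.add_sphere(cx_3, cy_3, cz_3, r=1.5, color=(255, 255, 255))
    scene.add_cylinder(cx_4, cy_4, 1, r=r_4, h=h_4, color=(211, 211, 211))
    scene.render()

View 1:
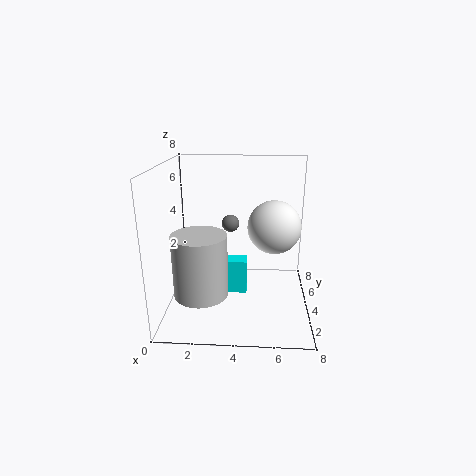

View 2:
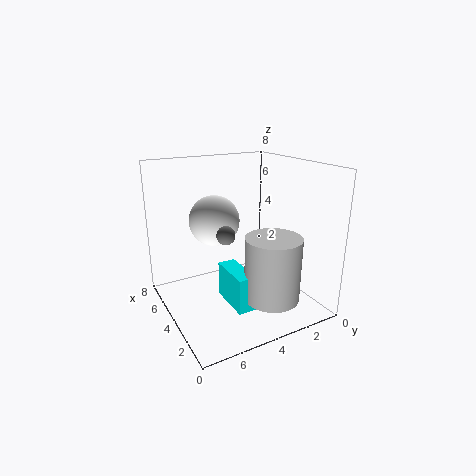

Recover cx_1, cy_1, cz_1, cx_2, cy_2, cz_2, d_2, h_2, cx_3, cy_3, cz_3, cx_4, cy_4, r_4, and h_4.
cx_1 = 3.5; cy_1 = 5; cz_1 = 4.5; cx_2 = 2; cy_2 = 4; cz_2 = 0.5; d_2 = 1; h_2 = 2; cx_3 = 6; cy_3 = 4.5; cz_3 = 4.5; cx_4 = 2; cy_4 = 3; r_4 = 1.5; h_4 = 3.5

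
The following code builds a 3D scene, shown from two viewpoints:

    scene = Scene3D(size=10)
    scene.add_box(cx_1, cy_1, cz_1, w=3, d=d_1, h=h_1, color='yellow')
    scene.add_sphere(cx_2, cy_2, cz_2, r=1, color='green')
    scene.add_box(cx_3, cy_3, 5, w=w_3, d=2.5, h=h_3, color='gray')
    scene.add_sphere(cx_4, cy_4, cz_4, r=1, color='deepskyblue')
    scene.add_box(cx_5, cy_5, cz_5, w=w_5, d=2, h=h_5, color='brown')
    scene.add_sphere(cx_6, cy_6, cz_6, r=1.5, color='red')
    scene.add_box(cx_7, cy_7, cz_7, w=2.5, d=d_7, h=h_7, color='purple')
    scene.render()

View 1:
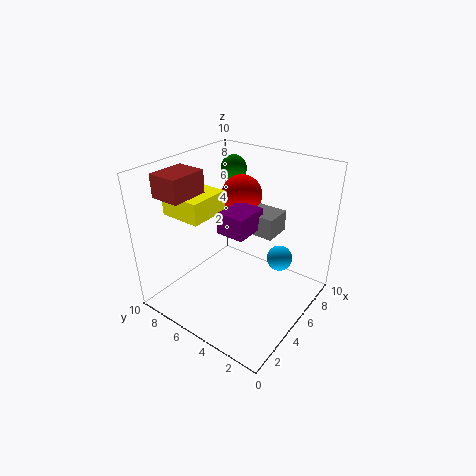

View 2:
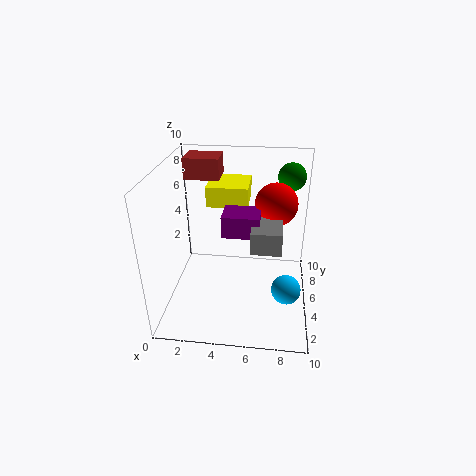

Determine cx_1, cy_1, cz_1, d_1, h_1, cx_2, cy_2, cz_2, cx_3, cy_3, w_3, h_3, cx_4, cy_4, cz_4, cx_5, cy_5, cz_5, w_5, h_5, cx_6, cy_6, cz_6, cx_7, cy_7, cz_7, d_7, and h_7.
cx_1 = 2.5
cy_1 = 6.5
cz_1 = 6.5
d_1 = 3
h_1 = 1.5
cx_2 = 8.5
cy_2 = 8
cz_2 = 8.5
cx_3 = 6
cy_3 = 3
w_3 = 2
h_3 = 1.5
cx_4 = 8.5
cy_4 = 3.5
cz_4 = 2
cx_5 = 1
cy_5 = 6.5
cz_5 = 8.5
w_5 = 2.5
h_5 = 1.5
cx_6 = 7.5
cy_6 = 6.5
cz_6 = 7
cx_7 = 4
cy_7 = 4
cz_7 = 5.5
d_7 = 2
h_7 = 1.5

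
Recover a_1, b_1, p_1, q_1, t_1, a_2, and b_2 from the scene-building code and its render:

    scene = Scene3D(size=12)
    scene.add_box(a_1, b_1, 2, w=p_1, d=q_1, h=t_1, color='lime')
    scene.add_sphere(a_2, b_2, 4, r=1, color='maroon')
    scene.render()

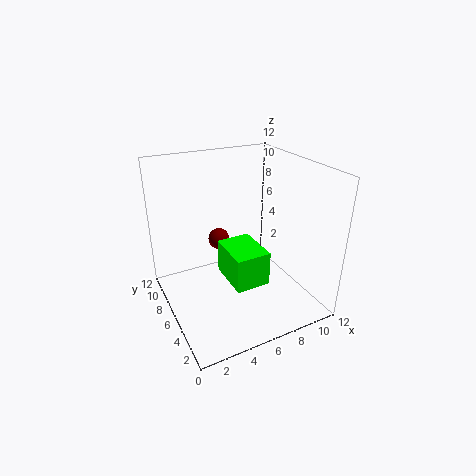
a_1 = 5; b_1 = 4; p_1 = 3; q_1 = 4; t_1 = 3; a_2 = 6; b_2 = 10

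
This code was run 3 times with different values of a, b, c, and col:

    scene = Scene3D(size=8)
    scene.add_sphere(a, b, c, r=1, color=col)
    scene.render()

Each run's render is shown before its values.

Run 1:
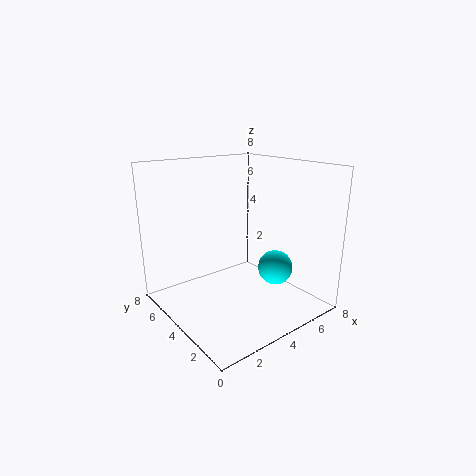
a = 6; b = 3; c = 2; col = 'cyan'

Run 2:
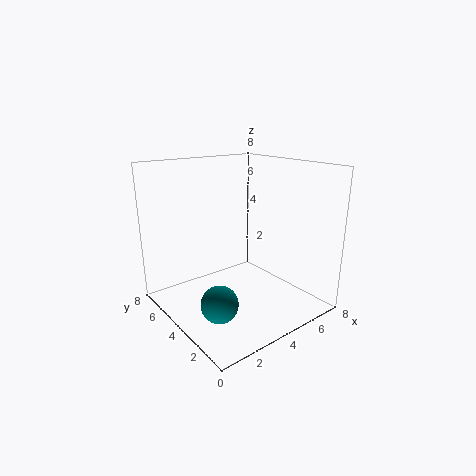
a = 2; b = 3; c = 1; col = 'teal'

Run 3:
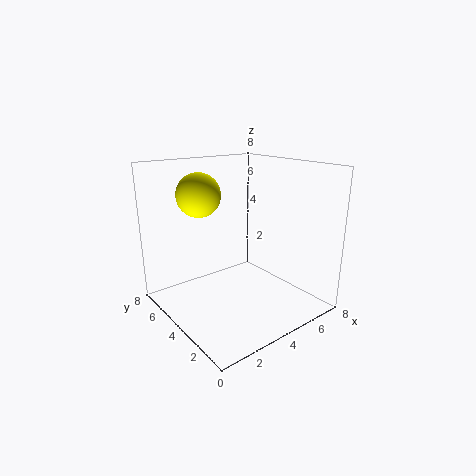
a = 1; b = 3; c = 7; col = 'yellow'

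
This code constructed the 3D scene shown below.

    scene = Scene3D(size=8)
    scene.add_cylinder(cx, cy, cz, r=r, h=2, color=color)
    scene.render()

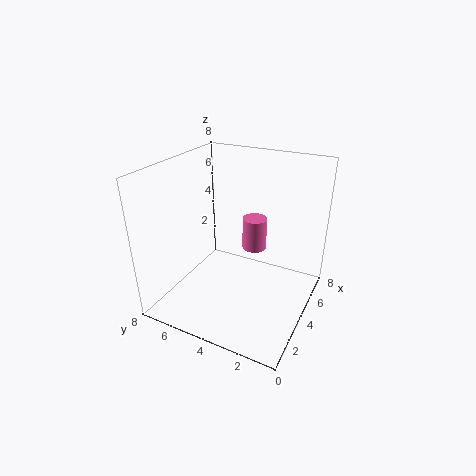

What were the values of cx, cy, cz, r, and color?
cx = 6.25, cy = 4, cz = 2.25, r = 0.75, color = 'hotpink'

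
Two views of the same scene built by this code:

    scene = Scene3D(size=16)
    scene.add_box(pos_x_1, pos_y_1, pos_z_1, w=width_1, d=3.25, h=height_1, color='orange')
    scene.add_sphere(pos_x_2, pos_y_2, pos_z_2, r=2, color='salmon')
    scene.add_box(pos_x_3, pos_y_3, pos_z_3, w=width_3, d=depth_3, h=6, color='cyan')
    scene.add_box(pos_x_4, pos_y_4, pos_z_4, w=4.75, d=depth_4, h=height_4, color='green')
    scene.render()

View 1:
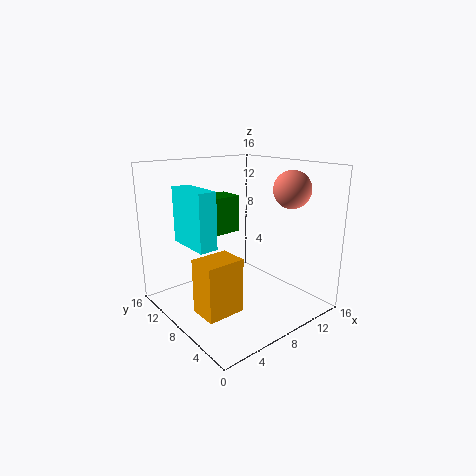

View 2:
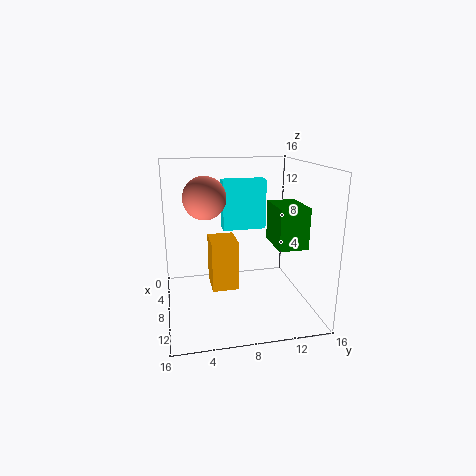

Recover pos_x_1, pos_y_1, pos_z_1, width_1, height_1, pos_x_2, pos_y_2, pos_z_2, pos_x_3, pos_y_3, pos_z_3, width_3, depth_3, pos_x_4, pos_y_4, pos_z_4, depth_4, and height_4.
pos_x_1 = 2.25
pos_y_1 = 5.25
pos_z_1 = 0.75
width_1 = 4.25
height_1 = 6
pos_x_2 = 12
pos_y_2 = 4
pos_z_2 = 13.5
pos_x_3 = 2.5
pos_y_3 = 7
pos_z_3 = 7.75
width_3 = 2
depth_3 = 5.25
pos_x_4 = 6.5
pos_y_4 = 11.75
pos_z_4 = 7.25
depth_4 = 3.25
height_4 = 4.5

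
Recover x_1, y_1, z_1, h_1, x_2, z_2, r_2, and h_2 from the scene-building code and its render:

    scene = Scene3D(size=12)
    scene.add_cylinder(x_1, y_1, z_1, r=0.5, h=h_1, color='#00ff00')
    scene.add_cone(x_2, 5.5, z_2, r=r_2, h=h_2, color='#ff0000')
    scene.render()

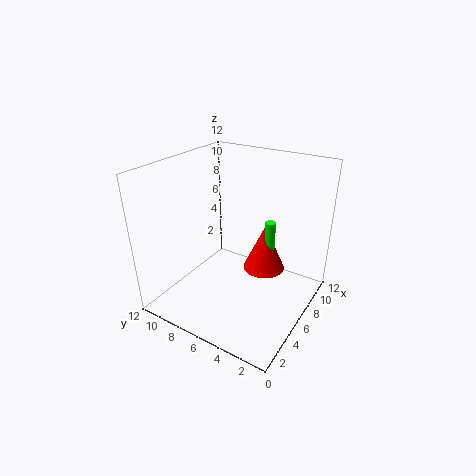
x_1 = 10, y_1 = 5, z_1 = 1, h_1 = 5, x_2 = 10, z_2 = 1, r_2 = 2, h_2 = 4.5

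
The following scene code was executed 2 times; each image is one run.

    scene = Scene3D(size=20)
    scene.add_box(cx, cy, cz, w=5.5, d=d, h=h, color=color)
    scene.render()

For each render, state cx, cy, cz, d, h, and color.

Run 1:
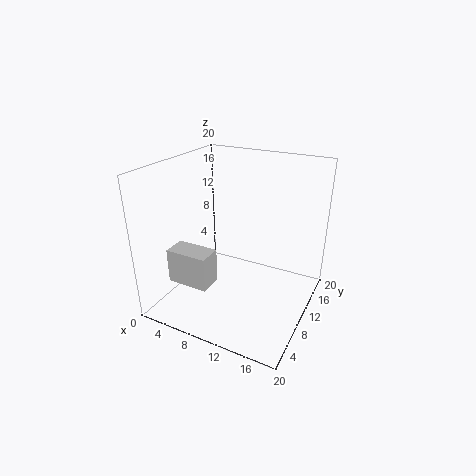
cx = 4
cy = 2
cz = 6
d = 3
h = 4.5
color = 'lightgray'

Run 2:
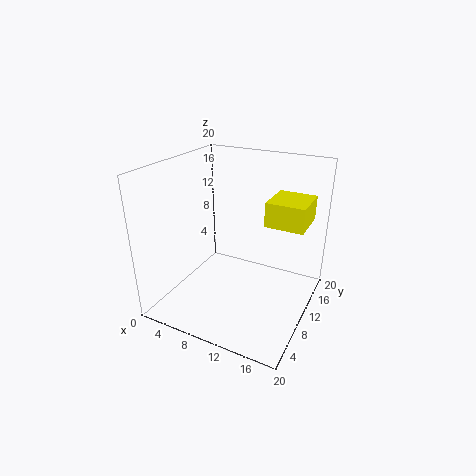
cx = 13
cy = 12
cz = 11.5
d = 6
h = 3.5
color = 'yellow'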